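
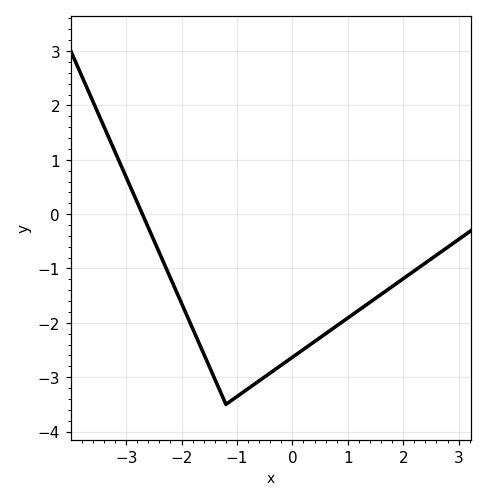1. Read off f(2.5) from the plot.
-0.826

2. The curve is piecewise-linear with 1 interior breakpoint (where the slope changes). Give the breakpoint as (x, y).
(-1.2, -3.5)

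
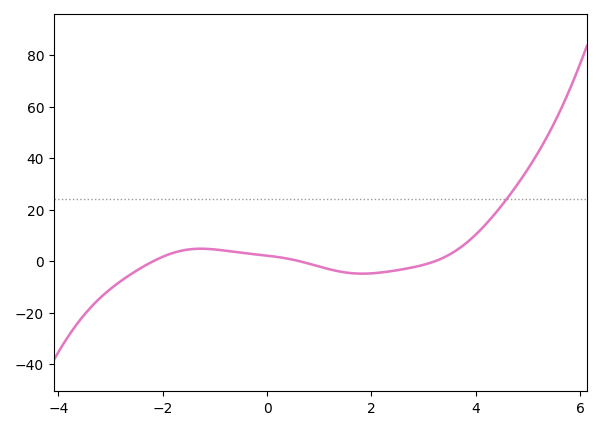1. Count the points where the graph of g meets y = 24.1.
1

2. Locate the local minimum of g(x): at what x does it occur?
1.8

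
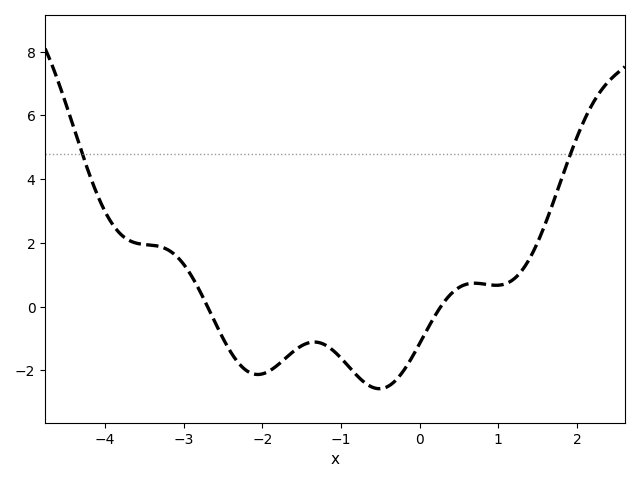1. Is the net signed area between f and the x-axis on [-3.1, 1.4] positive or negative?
negative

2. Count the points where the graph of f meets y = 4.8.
2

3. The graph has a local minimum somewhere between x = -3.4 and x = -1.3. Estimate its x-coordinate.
-2.1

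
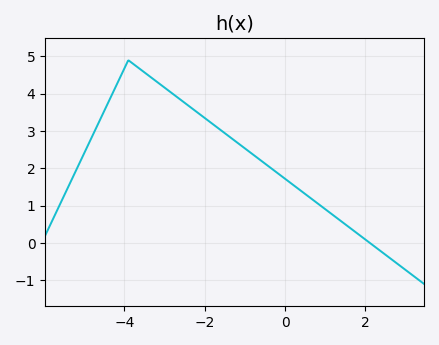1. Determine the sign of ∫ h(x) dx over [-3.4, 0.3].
positive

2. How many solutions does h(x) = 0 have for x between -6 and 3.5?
1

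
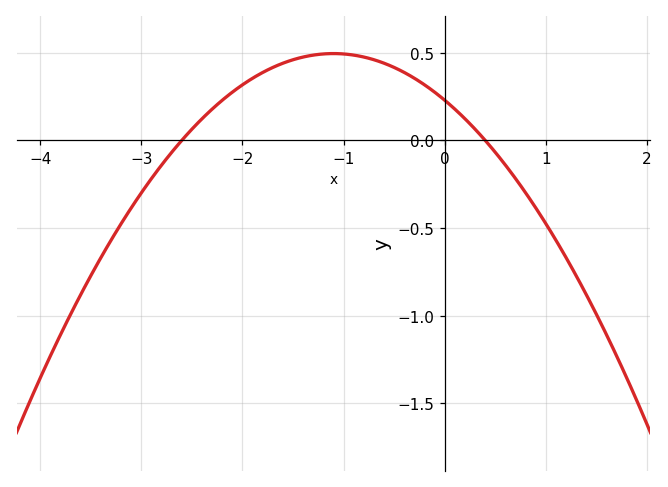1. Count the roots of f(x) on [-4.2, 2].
2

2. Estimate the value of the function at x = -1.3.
0.5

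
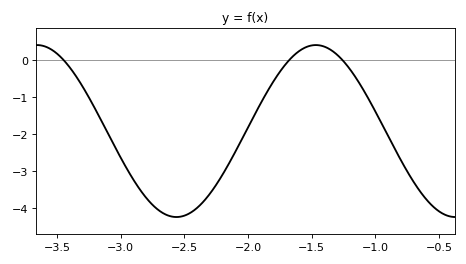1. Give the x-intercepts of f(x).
-3.45, -1.68, -1.26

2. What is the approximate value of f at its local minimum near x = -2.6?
-4.25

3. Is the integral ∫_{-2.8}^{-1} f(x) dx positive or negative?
negative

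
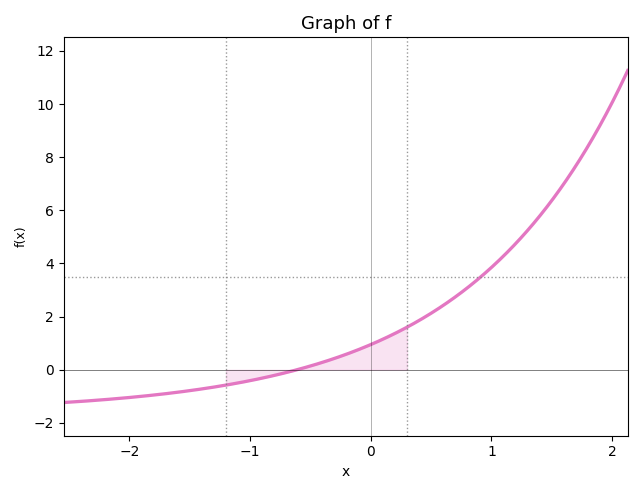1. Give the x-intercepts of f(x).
-0.613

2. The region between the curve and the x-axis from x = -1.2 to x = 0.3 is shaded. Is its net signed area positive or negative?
positive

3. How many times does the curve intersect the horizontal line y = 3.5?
1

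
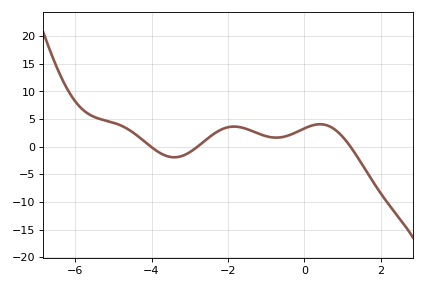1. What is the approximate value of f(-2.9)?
-0.5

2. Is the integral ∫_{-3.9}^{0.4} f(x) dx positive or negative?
positive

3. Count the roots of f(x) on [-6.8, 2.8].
3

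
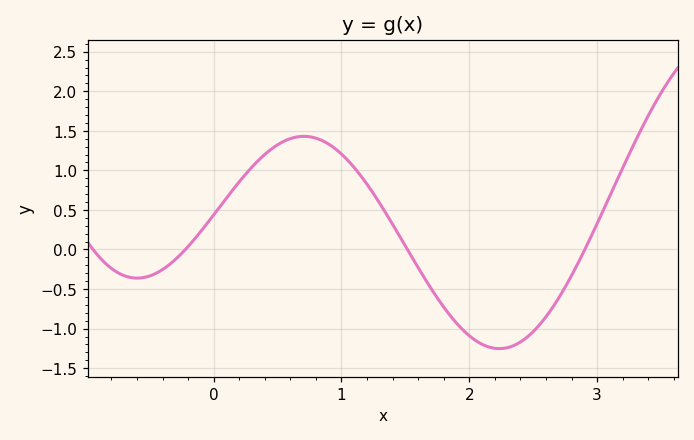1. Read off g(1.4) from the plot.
0.319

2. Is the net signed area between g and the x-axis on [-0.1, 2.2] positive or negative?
positive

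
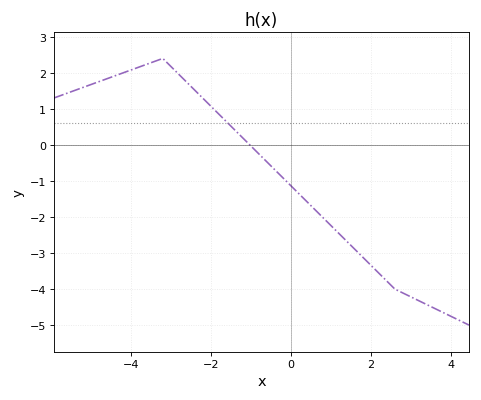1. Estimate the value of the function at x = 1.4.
-2.68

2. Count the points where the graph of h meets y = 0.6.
1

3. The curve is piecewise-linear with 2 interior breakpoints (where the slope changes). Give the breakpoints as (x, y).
(-3.2, 2.4); (2.6, -4)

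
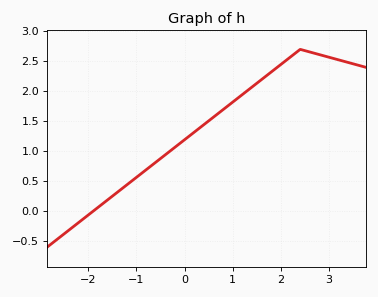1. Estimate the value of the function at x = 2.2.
2.57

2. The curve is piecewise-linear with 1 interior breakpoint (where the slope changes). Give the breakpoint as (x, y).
(2.4, 2.7)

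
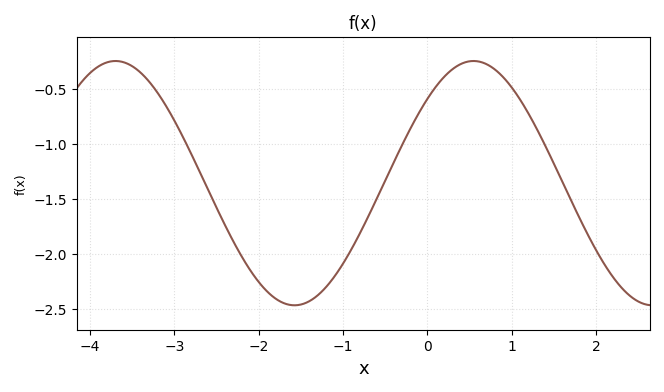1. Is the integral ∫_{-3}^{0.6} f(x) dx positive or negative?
negative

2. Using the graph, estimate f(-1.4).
-2.43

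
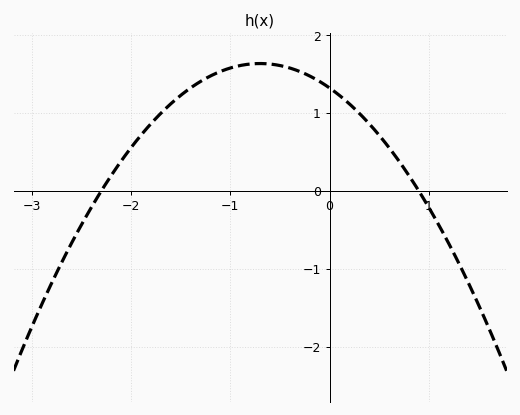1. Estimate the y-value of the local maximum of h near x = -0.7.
1.64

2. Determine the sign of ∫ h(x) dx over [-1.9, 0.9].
positive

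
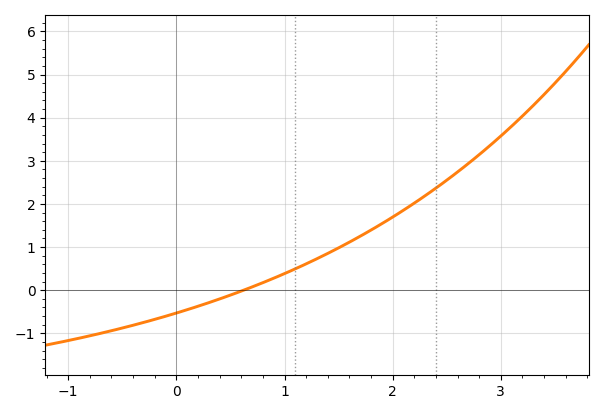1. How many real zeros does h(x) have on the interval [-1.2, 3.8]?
1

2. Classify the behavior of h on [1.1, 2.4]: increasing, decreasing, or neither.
increasing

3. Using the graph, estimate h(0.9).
0.277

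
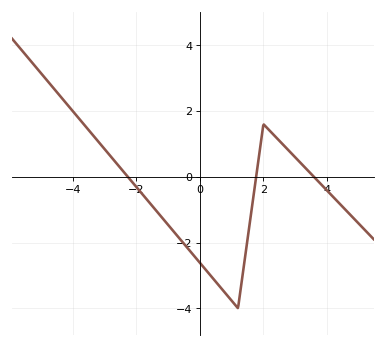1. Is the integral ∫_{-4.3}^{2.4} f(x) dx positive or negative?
negative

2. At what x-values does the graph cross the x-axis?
-2.27, 1.77, 3.59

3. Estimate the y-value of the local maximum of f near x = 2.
1.6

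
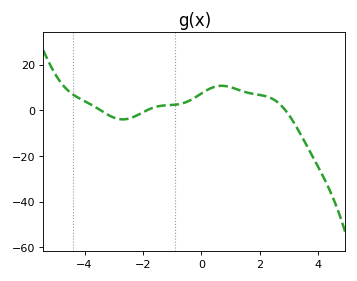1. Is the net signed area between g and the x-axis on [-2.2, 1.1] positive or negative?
positive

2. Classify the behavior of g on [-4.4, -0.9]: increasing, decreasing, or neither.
neither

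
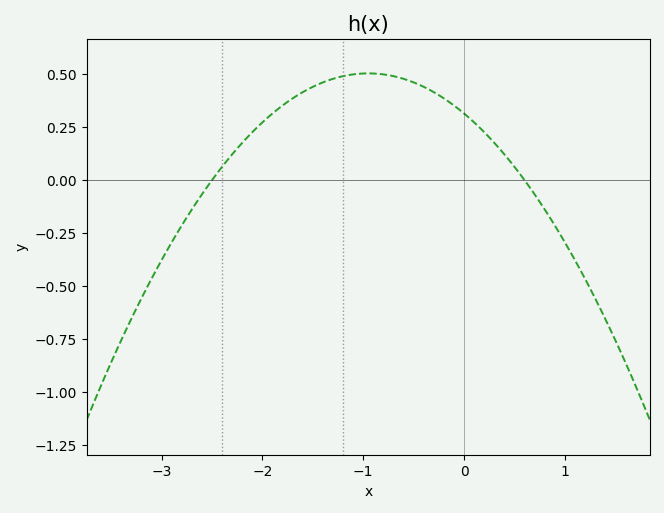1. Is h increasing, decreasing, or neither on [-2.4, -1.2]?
increasing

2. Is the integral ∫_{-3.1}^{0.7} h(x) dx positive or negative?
positive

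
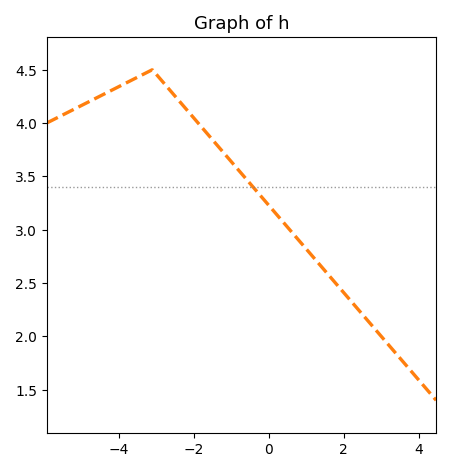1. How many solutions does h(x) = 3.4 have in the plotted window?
1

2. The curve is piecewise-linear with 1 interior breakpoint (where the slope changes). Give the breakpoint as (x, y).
(-3.1, 4.5)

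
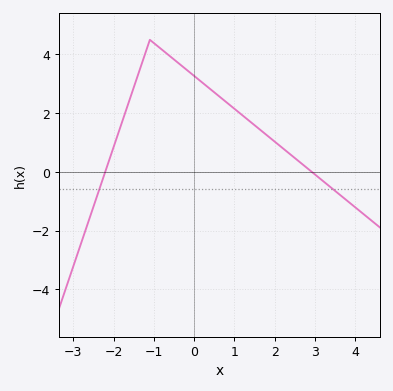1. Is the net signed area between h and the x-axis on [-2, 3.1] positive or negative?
positive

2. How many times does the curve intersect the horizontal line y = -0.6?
2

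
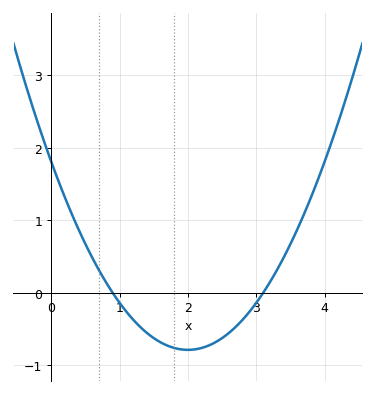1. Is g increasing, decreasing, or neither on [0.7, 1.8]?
decreasing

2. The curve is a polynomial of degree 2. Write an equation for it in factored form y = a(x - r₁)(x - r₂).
y = 0.65(x - 0.9)(x - 3.1)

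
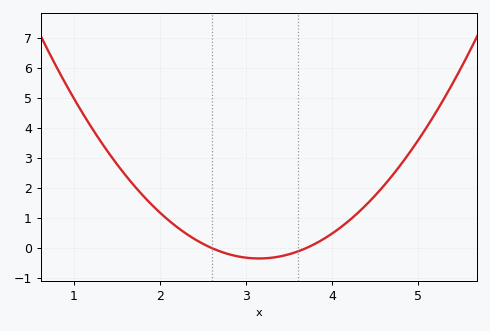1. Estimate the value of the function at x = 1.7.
2.1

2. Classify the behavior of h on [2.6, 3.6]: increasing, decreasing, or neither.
neither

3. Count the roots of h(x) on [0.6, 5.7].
2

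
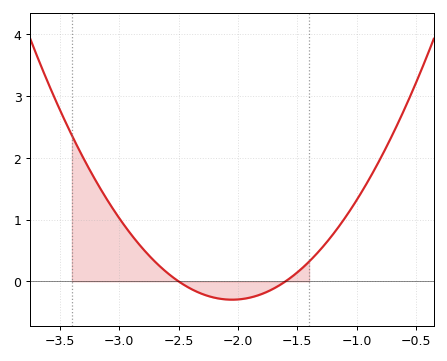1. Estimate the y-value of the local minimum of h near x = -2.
-0.3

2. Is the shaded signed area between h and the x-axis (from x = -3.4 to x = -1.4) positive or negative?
positive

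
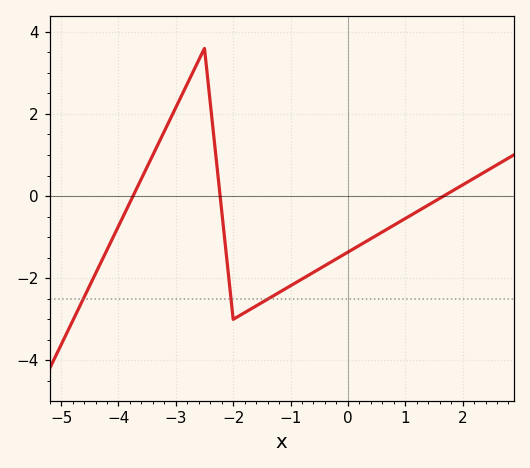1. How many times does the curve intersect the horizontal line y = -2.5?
3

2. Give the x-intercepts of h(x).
-3.8, -2.2, 1.6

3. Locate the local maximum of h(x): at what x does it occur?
-2.6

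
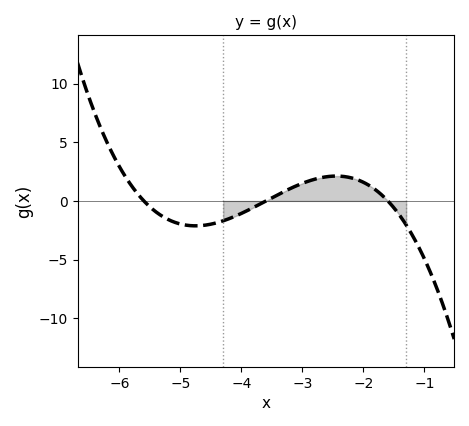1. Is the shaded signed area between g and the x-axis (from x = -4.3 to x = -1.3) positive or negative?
positive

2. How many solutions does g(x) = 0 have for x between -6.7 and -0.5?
3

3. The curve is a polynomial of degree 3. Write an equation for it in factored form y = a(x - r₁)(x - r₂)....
y = -0.69(x + 5.6)(x + 3.6)(x + 1.6)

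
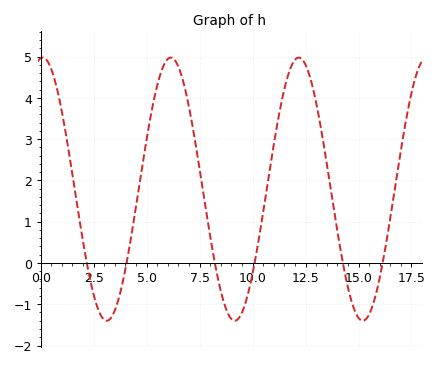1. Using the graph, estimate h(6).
4.95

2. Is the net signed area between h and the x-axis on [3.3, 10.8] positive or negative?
positive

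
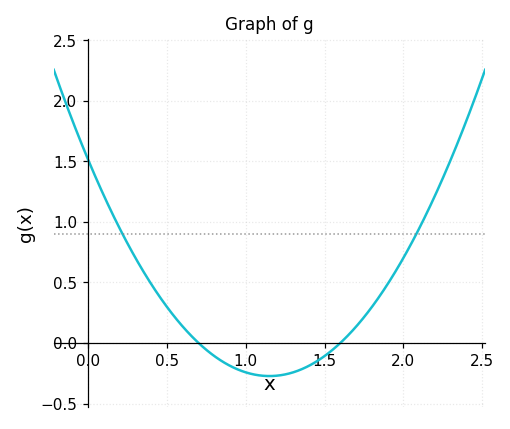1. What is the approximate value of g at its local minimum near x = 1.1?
-0.25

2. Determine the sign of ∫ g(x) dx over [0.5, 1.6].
negative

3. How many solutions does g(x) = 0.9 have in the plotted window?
2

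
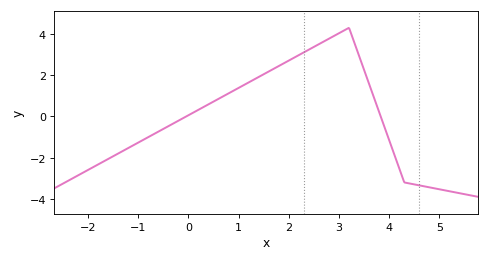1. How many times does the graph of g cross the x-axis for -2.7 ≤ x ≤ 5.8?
2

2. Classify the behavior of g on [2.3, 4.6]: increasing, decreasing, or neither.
neither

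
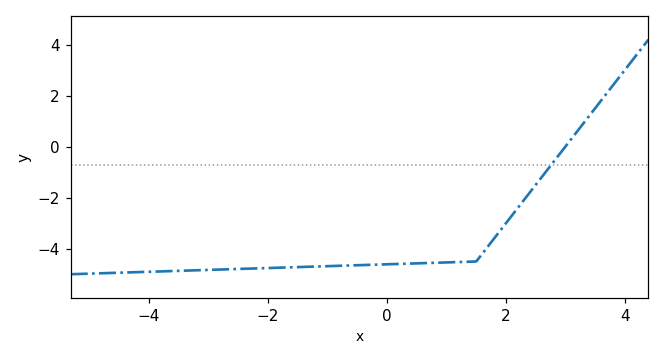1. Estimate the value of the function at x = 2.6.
-1.2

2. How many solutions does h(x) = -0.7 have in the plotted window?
1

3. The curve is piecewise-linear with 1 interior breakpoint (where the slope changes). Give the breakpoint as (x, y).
(1.5, -4.5)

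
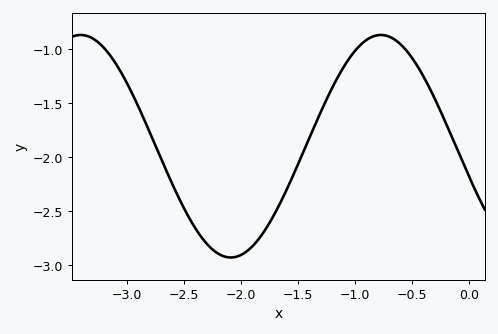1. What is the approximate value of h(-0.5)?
-1.1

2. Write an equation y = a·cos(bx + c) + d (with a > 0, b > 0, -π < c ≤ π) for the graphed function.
y = 1.03cos(2.4x + 1.8) - 1.9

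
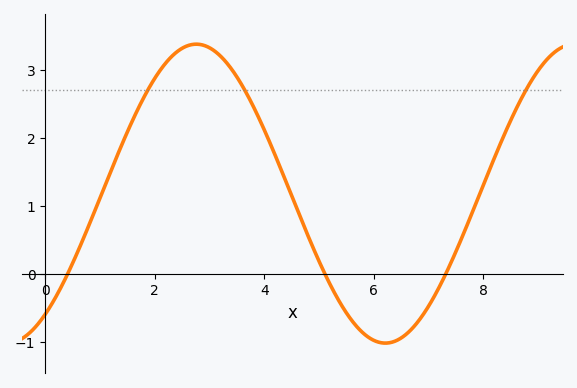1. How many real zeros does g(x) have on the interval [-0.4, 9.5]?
3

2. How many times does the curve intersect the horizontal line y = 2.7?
3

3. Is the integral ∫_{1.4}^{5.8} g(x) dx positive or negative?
positive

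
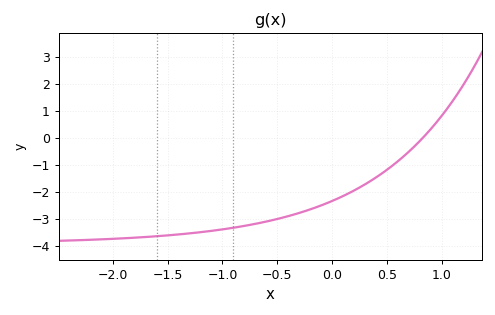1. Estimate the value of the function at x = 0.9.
0.332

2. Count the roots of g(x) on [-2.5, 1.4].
1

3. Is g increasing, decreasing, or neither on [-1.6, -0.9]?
increasing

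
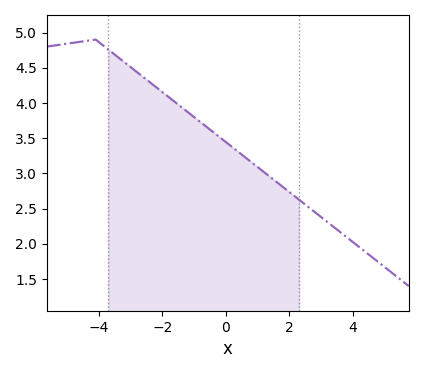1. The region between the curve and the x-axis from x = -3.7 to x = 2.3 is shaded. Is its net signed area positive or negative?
positive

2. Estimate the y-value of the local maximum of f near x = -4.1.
4.9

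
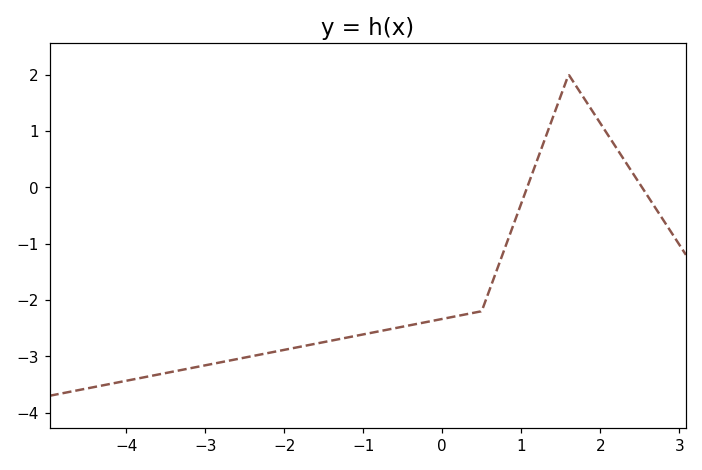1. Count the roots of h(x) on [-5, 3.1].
2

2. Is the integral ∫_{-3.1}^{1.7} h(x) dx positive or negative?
negative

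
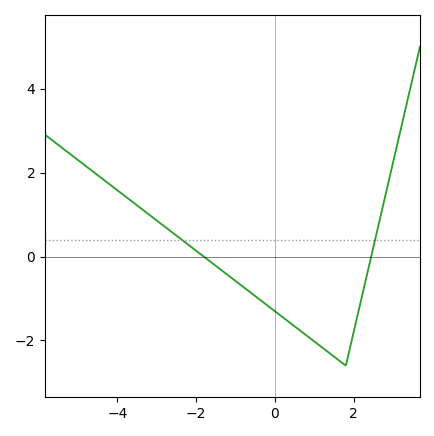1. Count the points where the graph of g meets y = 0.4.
2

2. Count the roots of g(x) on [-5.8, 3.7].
2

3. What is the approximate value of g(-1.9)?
0.066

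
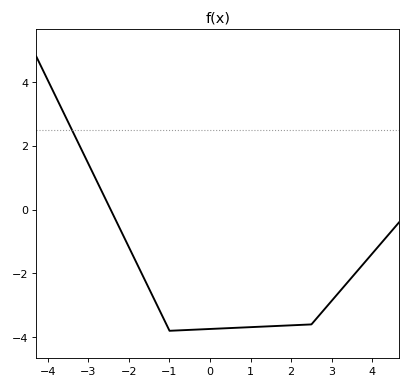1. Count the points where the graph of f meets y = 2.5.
1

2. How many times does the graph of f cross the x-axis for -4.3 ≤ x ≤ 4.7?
1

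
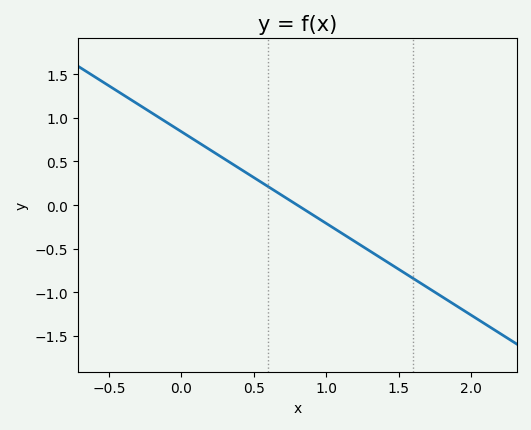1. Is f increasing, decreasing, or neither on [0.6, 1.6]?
decreasing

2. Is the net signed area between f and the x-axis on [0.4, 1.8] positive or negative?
negative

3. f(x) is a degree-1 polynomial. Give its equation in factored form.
y = -1.05(x - 0.8)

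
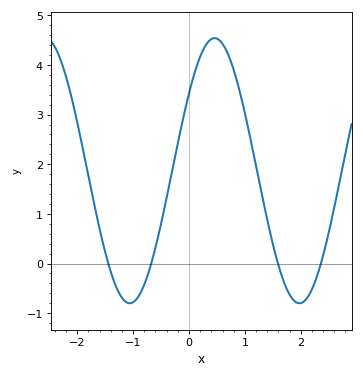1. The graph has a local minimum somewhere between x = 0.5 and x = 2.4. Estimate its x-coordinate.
2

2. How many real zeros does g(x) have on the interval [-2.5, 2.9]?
4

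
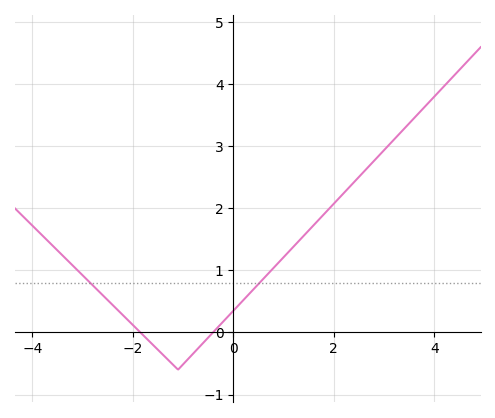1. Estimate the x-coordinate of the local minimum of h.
-1.1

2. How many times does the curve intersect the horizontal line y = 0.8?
2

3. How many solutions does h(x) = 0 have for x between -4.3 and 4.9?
2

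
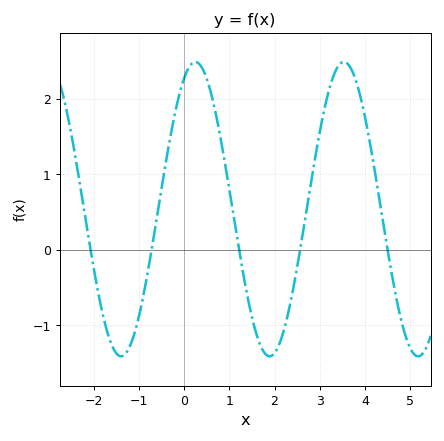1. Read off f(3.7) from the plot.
2.39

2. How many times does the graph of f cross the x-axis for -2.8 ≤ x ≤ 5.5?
5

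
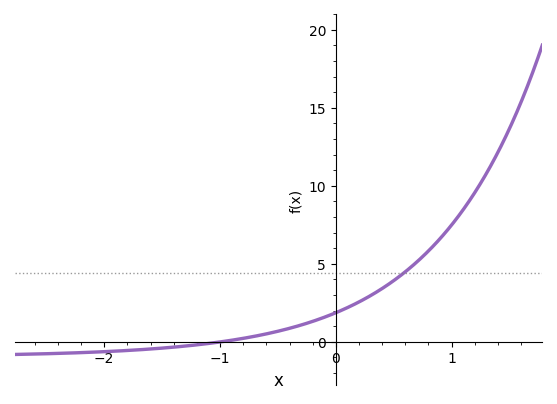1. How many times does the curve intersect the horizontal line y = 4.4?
1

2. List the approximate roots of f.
-0.986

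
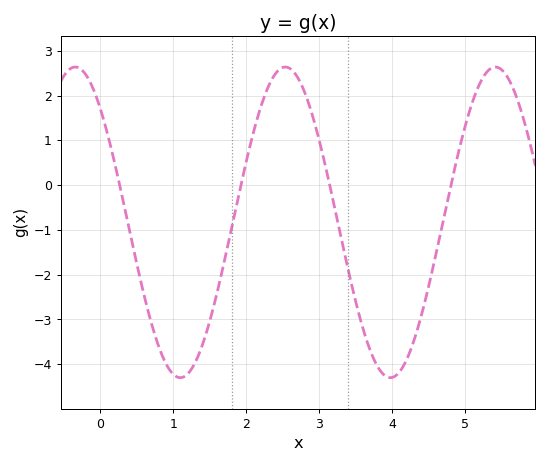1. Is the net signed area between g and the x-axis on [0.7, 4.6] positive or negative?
negative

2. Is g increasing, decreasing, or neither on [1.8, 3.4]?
neither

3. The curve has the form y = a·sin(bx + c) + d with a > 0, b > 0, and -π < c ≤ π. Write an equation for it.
y = 3.47sin(2.18x + 2.32) - 0.83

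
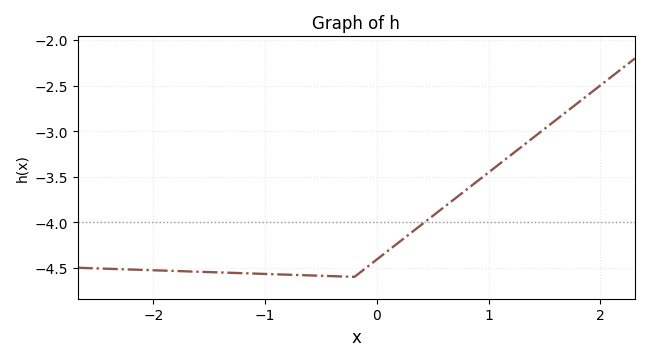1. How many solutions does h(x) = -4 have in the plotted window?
1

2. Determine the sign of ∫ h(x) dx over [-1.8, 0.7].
negative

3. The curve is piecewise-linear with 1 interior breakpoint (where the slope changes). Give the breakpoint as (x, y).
(-0.2, -4.6)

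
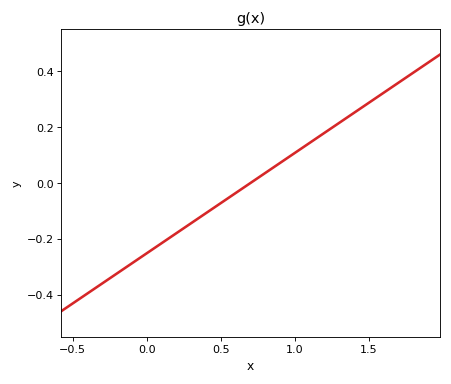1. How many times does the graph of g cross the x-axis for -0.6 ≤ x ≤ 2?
1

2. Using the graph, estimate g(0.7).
0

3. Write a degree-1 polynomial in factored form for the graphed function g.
y = 0.36(x - 0.7)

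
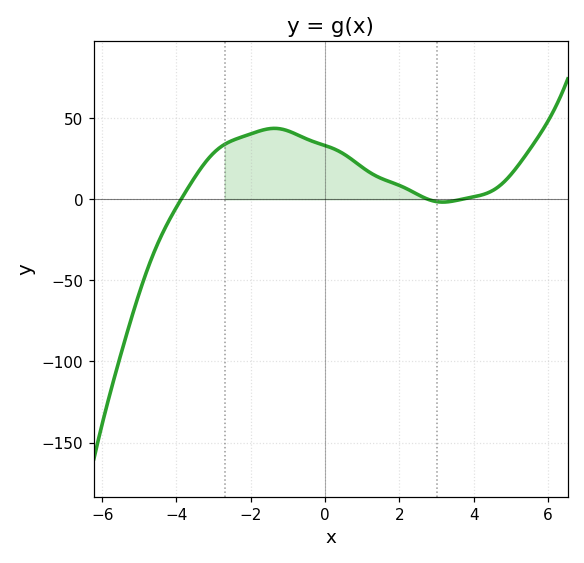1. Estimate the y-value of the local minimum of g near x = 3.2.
-1.79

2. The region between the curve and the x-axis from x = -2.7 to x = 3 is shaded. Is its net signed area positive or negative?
positive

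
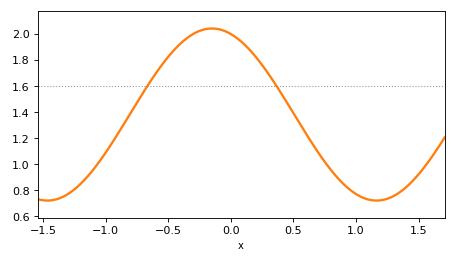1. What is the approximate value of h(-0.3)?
2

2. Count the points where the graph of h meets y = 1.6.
2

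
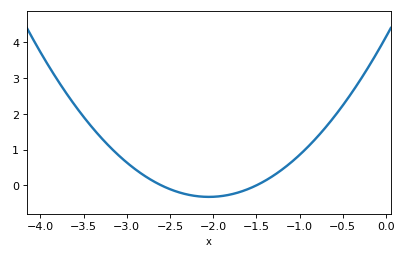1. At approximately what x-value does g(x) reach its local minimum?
-2.05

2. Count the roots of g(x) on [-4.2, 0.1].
2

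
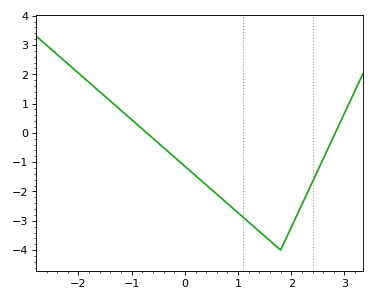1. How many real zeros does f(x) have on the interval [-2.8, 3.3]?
2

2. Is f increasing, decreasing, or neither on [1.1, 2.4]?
neither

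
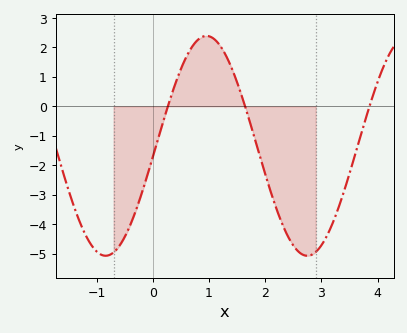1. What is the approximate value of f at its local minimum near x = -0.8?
-5.07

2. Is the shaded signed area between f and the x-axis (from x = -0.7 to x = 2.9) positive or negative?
negative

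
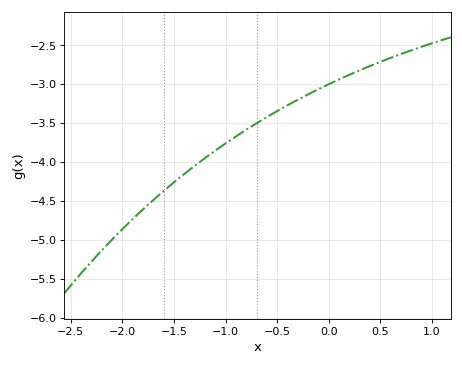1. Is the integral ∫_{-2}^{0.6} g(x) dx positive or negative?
negative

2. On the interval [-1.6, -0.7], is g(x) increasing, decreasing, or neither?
increasing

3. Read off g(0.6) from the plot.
-2.66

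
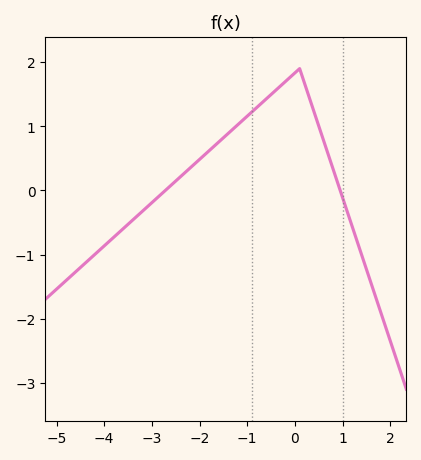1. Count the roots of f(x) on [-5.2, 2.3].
2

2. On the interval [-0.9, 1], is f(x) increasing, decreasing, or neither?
neither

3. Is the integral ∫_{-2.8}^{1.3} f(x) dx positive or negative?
positive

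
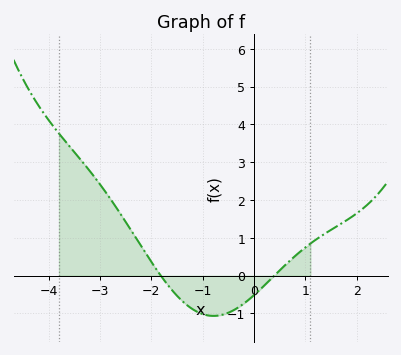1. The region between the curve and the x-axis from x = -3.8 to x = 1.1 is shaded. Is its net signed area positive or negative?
positive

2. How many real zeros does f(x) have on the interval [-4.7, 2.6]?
2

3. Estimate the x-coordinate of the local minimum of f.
-0.8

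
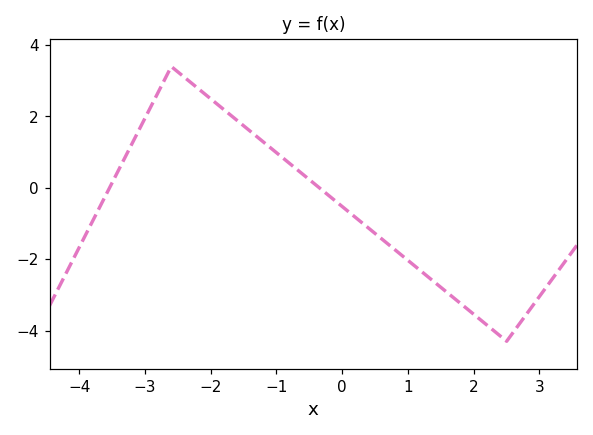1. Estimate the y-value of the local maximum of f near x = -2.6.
3.4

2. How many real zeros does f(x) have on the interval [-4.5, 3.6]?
2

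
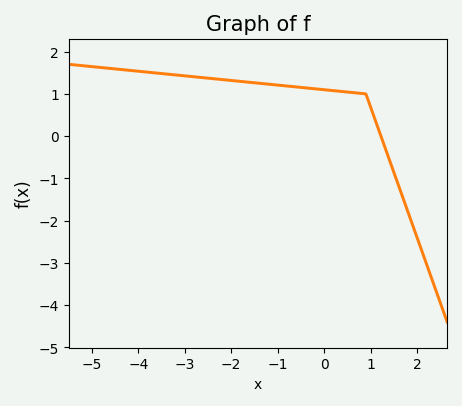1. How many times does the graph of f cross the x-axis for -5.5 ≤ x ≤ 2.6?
1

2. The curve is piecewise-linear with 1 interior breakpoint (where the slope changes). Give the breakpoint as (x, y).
(0.9, 1)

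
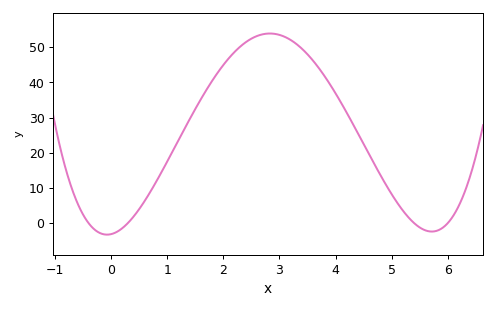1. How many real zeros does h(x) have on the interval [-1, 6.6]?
4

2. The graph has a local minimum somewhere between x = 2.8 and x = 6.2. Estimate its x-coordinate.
5.8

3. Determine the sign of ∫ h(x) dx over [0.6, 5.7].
positive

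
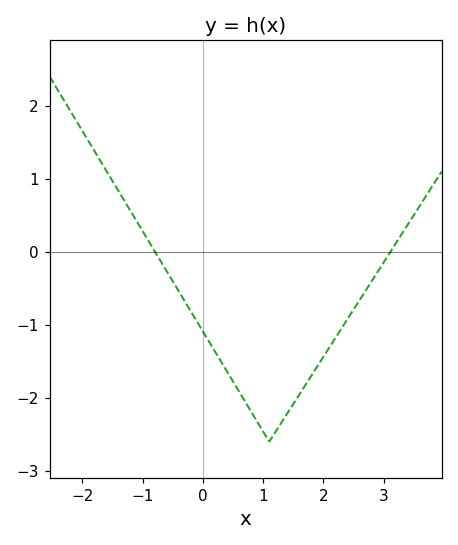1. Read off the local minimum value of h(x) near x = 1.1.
-2.6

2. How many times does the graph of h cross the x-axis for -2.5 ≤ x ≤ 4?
2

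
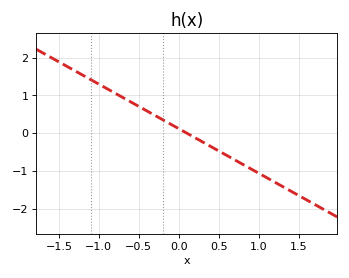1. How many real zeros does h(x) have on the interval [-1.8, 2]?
1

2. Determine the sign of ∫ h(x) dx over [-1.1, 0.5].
positive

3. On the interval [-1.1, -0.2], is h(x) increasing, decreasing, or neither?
decreasing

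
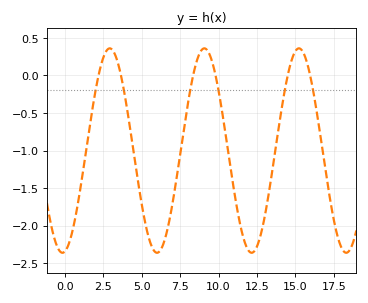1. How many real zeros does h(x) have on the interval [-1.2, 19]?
6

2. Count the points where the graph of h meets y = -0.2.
6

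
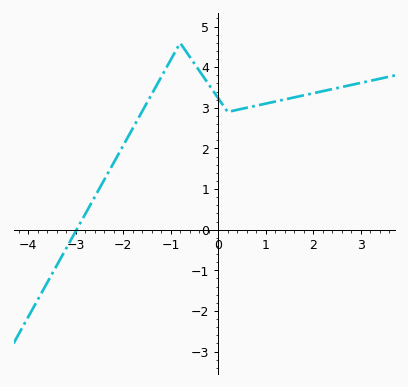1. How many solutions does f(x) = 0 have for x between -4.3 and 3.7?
1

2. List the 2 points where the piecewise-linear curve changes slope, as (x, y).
(-0.8, 4.6); (0.2, 2.9)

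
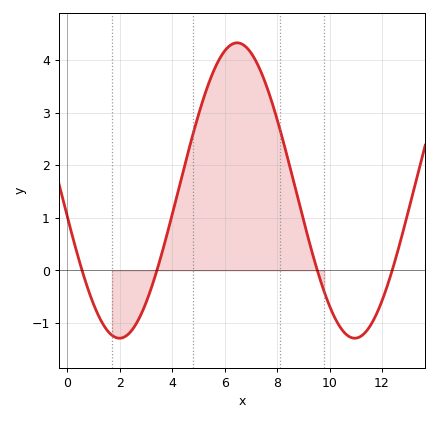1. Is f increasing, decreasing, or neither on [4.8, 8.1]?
neither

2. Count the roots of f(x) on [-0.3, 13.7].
4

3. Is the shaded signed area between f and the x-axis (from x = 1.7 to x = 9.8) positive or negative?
positive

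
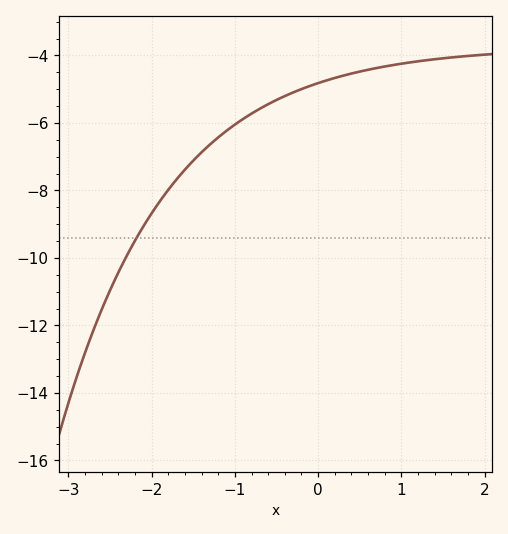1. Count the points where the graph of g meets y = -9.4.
1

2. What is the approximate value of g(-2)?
-8.68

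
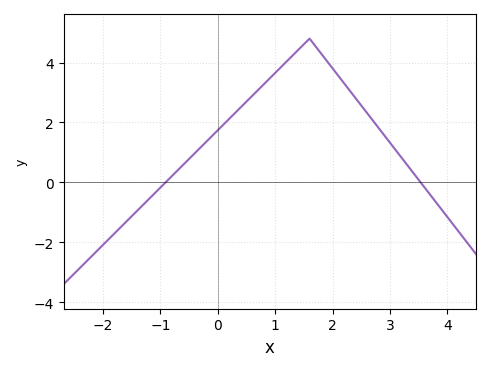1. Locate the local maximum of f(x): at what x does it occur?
1.6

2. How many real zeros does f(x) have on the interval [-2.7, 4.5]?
2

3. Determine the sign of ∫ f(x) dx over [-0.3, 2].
positive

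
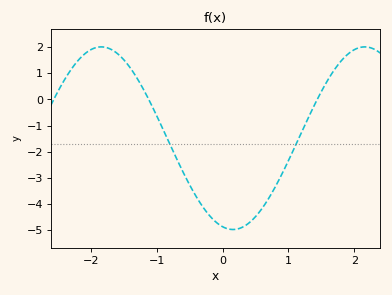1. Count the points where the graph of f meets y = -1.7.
2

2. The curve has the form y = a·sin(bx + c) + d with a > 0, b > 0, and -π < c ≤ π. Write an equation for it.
y = 3.49sin(1.57x - 1.82) - 1.48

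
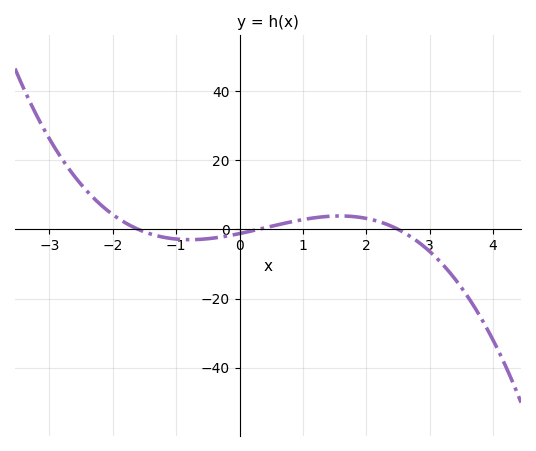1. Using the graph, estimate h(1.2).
4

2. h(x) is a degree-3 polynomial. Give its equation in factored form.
y = -1.03(x + 1.6)(x - 0.3)(x - 2.5)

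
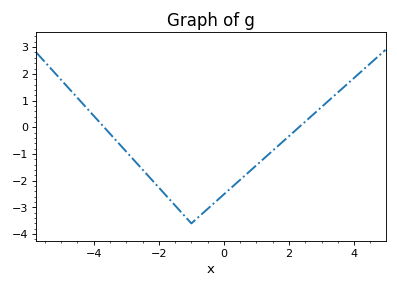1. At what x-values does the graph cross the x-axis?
-3.6, 2.4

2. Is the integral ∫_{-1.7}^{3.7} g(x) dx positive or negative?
negative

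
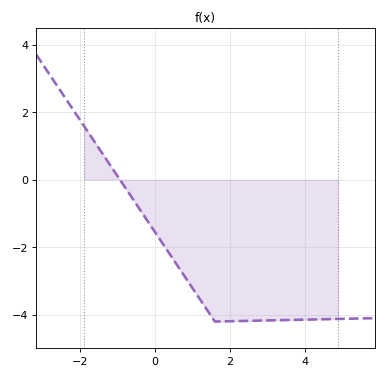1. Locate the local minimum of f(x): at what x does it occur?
1.6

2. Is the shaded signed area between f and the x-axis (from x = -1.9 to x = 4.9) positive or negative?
negative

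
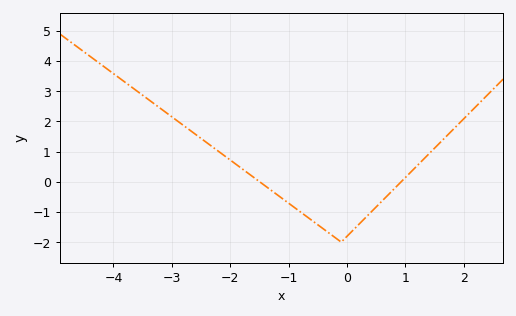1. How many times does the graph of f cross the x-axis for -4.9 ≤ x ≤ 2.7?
2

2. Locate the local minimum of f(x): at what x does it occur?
0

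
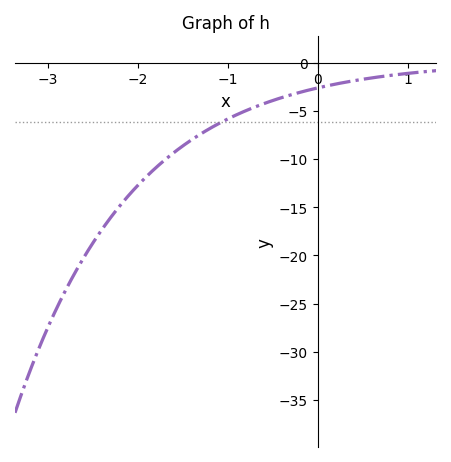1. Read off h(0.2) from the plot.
-2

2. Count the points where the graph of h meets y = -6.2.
1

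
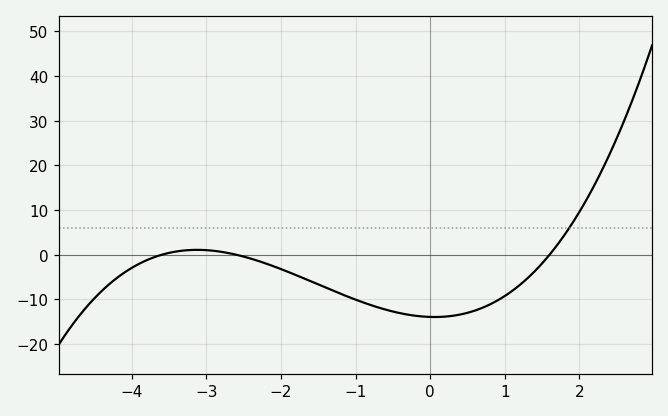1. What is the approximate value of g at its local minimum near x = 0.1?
-13.9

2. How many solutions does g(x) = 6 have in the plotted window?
1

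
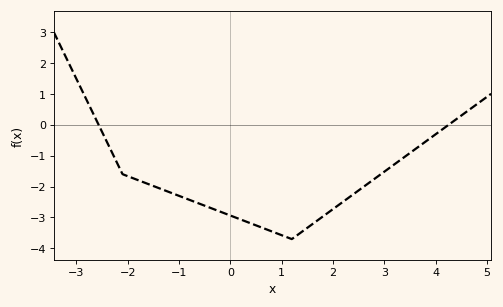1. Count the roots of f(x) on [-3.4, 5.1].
2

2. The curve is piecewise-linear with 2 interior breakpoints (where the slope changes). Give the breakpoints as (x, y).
(-2.1, -1.6); (1.2, -3.7)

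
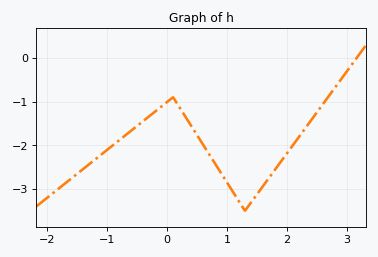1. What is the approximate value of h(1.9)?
-2.4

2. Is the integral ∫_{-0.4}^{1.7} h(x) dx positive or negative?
negative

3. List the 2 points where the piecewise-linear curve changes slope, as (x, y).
(0.1, -0.9); (1.3, -3.5)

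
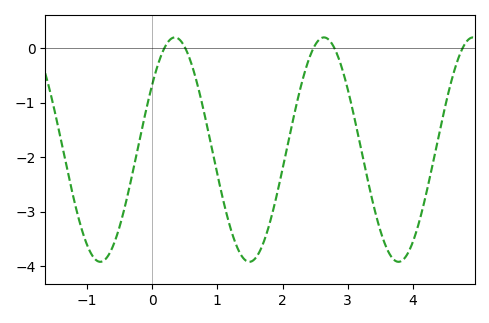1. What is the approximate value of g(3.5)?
-3.35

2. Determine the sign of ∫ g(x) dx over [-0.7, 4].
negative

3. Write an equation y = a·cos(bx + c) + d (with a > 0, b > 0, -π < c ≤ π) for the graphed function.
y = 2.06cos(2.75x - 0.962) - 1.86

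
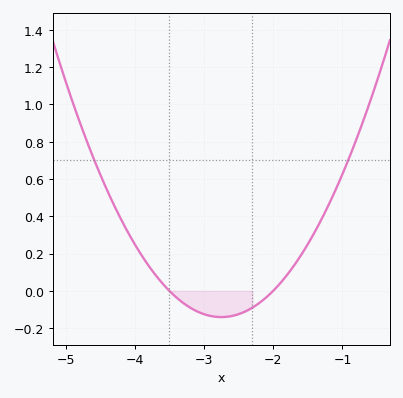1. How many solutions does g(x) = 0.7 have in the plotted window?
2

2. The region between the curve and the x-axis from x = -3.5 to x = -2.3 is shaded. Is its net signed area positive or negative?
negative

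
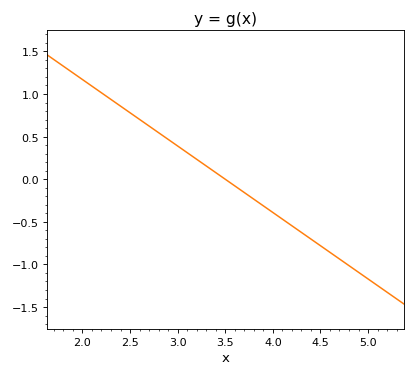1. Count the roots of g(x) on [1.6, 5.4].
1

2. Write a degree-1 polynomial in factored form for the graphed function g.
y = -0.78(x - 3.5)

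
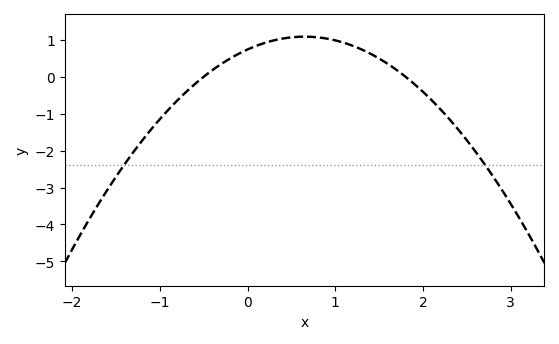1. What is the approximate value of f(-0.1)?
0.623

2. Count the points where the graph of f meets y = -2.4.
2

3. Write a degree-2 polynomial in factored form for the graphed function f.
y = -0.82(x + 0.5)(x - 1.8)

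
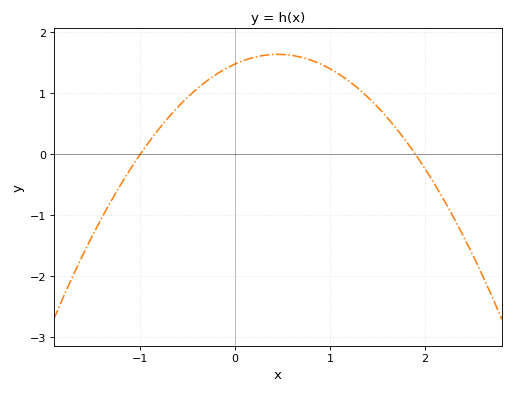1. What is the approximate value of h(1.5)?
0.8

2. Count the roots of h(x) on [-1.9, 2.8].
2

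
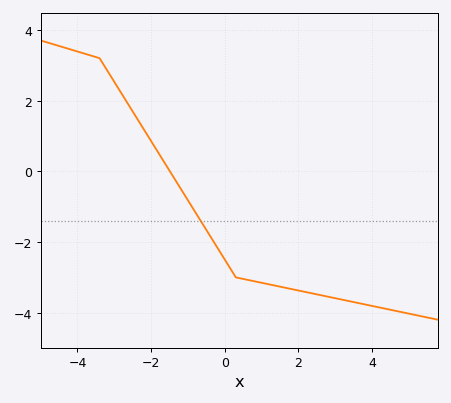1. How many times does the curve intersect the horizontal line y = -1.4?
1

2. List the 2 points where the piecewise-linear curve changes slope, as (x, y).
(-3.4, 3.2); (0.3, -3)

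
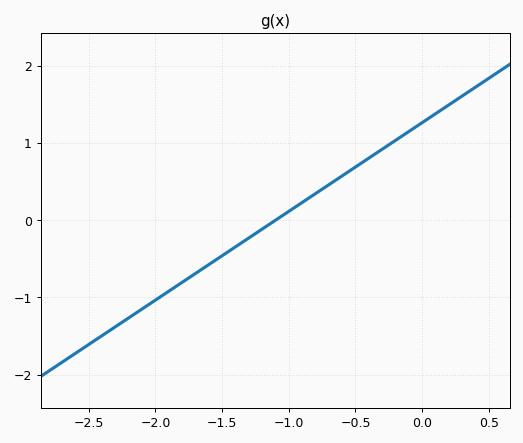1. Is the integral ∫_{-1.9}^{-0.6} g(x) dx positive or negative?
negative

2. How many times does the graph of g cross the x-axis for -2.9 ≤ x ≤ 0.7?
1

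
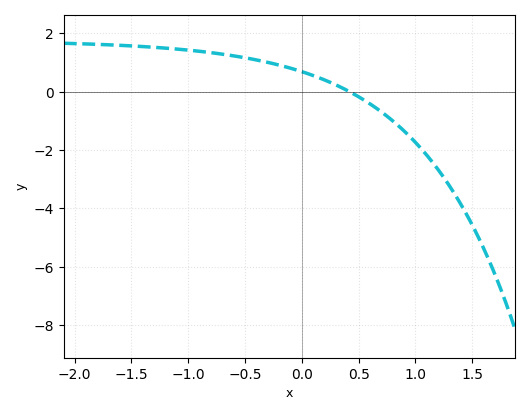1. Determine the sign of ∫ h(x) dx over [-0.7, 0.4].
positive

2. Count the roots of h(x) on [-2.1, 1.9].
1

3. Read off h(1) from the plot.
-1.8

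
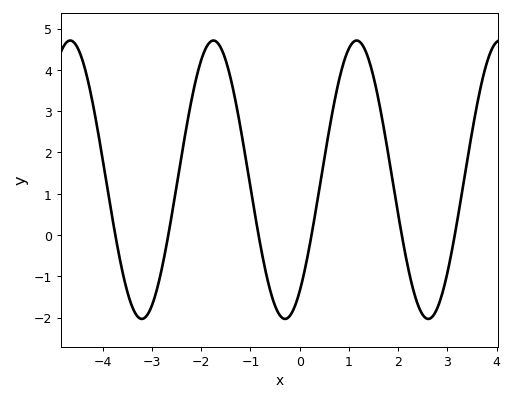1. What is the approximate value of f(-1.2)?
2.6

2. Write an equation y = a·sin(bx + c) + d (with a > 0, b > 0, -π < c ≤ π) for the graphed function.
y = 3.37sin(2.2x - 0.93) + 1.34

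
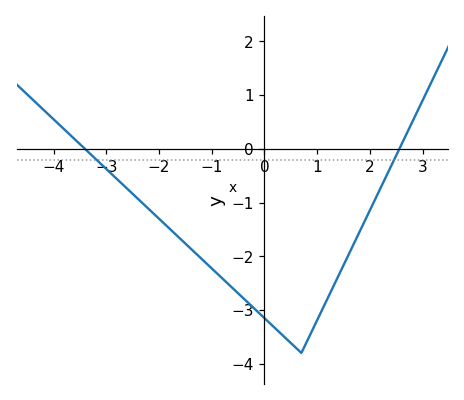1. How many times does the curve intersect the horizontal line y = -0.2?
2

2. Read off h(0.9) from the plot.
-3.39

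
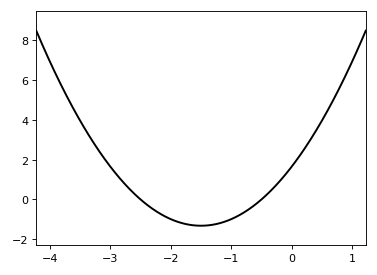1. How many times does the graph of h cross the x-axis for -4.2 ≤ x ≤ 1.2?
2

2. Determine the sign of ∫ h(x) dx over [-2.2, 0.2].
negative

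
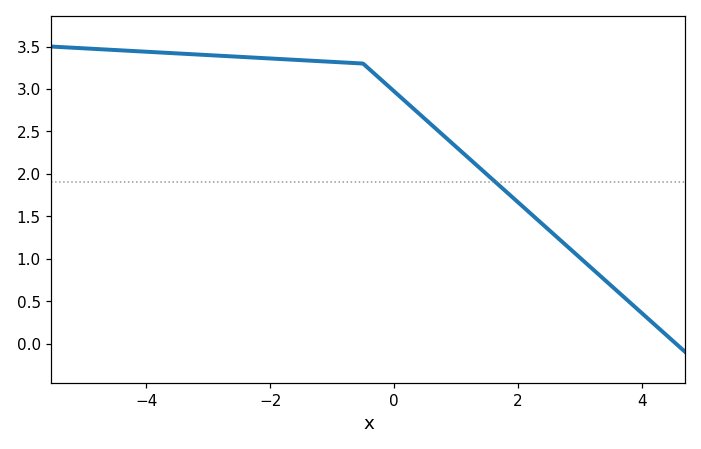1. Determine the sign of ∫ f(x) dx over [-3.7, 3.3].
positive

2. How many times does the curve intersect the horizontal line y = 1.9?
1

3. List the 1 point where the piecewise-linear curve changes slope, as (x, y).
(-0.5, 3.3)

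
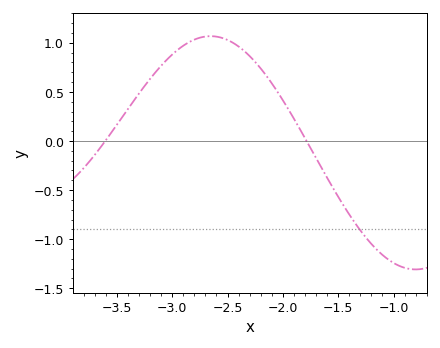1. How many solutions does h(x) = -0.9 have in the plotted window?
1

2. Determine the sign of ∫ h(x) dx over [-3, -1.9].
positive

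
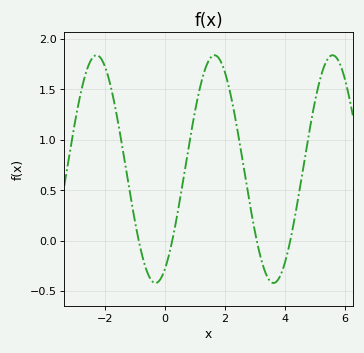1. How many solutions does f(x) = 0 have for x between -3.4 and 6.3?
4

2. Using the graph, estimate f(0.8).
0.95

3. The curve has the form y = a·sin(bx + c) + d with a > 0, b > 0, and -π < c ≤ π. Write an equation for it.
y = 1.13sin(1.6x - 1.1) + 0.71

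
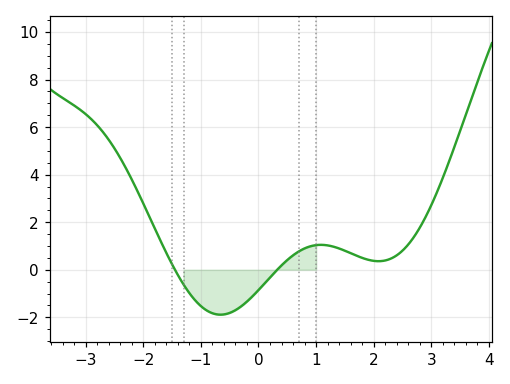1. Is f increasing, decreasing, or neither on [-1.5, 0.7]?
neither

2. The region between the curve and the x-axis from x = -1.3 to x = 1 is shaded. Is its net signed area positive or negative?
negative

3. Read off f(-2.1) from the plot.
3.31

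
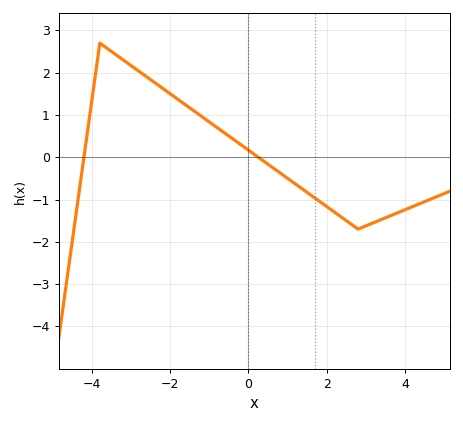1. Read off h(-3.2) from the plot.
2.3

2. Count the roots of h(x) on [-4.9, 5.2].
2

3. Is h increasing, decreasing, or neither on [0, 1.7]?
decreasing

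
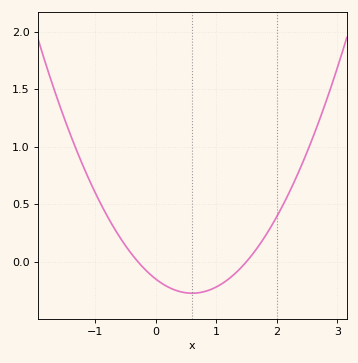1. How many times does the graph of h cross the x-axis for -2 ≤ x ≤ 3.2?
2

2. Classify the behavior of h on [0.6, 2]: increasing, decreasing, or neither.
increasing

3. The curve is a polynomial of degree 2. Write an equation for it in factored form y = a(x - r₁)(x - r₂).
y = 0.34(x + 0.3)(x - 1.5)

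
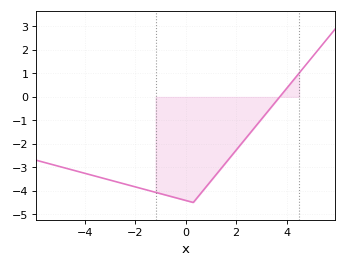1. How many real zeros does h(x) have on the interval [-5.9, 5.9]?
1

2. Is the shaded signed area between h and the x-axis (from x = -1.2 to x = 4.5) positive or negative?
negative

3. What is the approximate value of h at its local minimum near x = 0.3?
-4.5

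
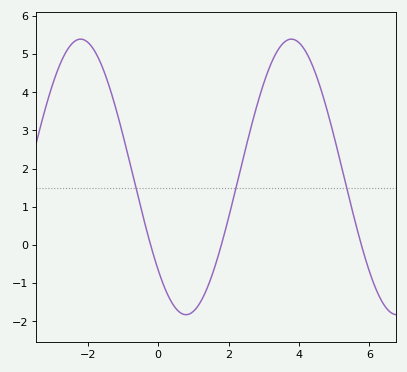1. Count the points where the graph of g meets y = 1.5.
3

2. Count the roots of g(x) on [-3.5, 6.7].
3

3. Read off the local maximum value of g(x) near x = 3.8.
5.39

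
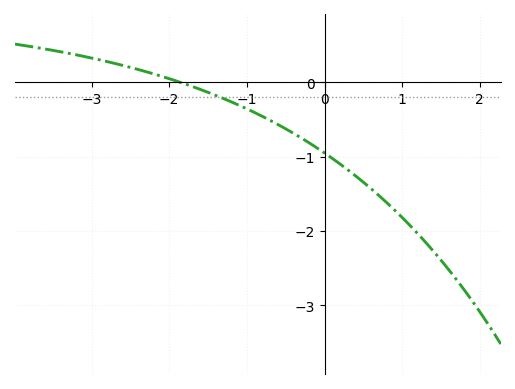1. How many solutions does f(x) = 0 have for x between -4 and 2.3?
1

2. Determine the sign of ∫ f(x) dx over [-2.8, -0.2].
negative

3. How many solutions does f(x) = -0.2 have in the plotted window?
1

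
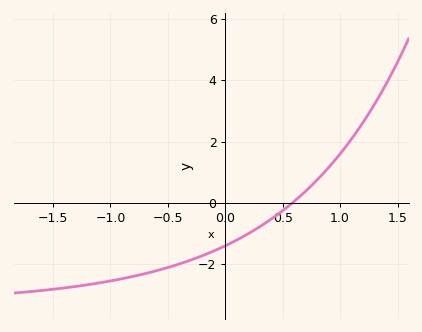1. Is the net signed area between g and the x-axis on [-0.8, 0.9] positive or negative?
negative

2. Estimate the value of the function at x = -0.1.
-1.6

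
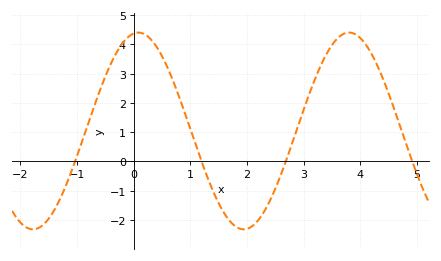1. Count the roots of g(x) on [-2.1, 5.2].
4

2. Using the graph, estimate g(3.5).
3.98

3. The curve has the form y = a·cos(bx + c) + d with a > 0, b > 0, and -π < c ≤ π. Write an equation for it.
y = 3.36cos(1.69x - 0.14) + 1.04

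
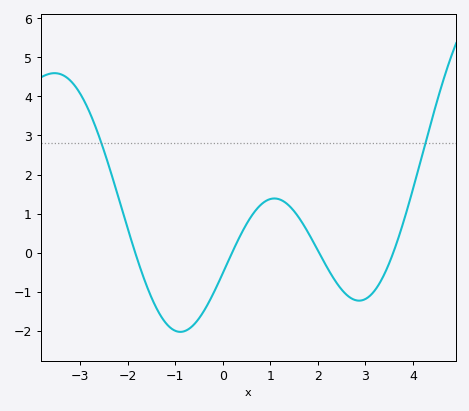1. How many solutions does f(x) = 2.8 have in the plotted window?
2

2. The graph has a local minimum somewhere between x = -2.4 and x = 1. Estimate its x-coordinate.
-0.8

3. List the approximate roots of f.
-1.8, 0.2, 2, 3.6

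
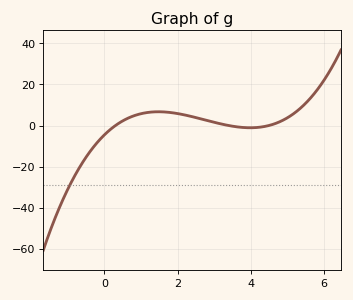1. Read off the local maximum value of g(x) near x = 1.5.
6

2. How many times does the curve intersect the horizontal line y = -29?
1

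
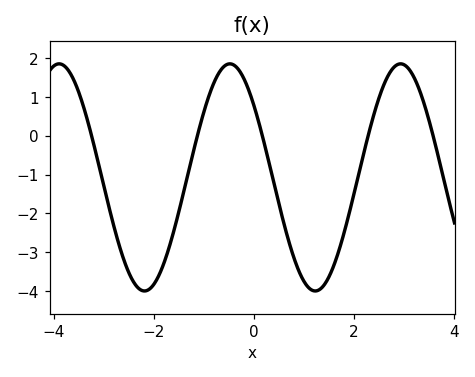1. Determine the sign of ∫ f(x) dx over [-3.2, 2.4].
negative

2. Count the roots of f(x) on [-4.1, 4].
5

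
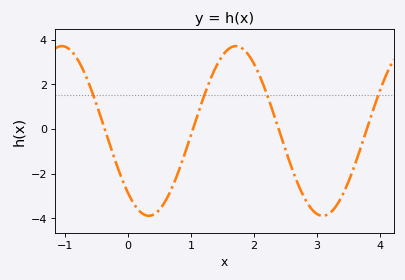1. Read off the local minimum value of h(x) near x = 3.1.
-3.89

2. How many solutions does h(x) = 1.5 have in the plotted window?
4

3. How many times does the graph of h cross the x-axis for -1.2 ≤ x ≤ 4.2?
4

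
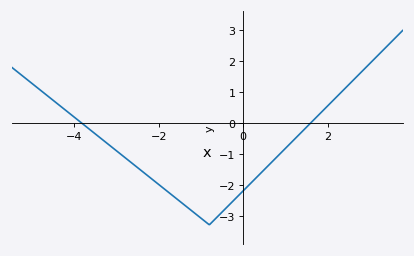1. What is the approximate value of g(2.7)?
1.5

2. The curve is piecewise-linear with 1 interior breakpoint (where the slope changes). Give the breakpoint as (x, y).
(-0.8, -3.3)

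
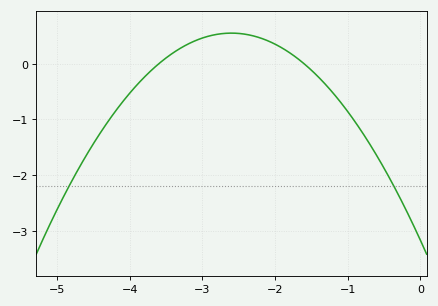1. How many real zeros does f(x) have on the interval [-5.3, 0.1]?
2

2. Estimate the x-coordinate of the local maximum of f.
-2.6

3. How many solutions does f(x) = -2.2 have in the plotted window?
2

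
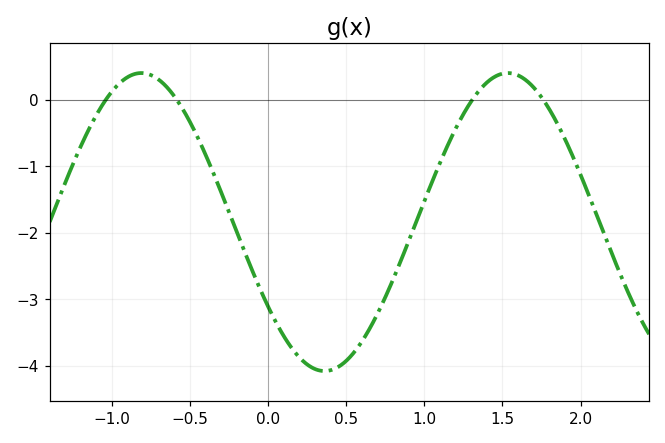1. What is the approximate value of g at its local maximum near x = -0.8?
0.4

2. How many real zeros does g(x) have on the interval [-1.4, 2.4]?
4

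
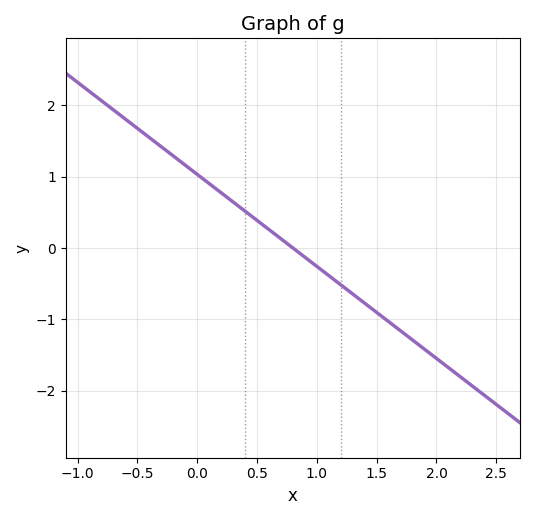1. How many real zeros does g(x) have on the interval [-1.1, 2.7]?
1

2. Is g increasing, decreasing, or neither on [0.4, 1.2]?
decreasing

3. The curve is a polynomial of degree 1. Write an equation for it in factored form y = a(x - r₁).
y = -1.29(x - 0.8)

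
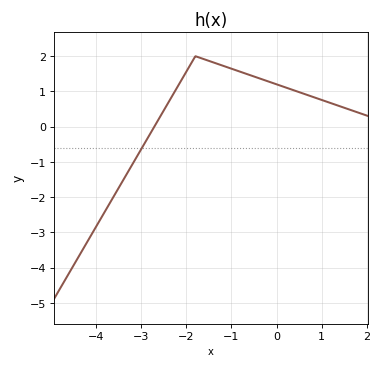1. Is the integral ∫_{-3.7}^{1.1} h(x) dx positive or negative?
positive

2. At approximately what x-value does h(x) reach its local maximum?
-1.8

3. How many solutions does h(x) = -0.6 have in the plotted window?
1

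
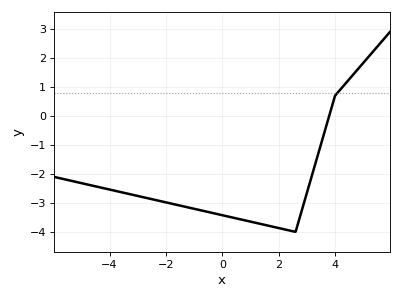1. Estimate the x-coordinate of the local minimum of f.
2.6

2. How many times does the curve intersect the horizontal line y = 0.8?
1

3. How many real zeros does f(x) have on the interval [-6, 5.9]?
1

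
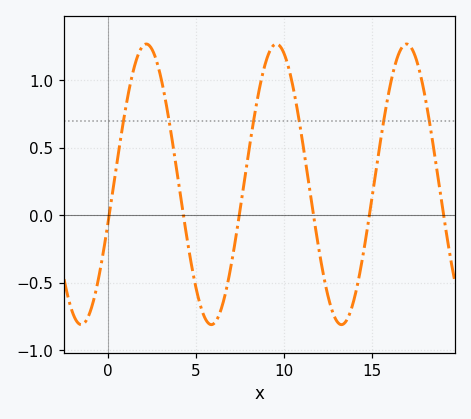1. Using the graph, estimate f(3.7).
0.5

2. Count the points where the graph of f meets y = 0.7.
6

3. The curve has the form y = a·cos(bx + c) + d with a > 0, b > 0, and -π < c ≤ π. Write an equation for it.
y = 1.04cos(0.85x - 1.8) + 0.23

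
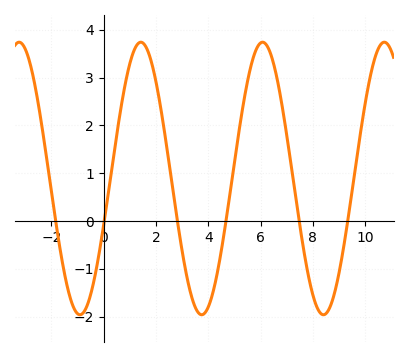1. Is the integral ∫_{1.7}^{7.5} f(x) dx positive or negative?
positive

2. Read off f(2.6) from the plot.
0.842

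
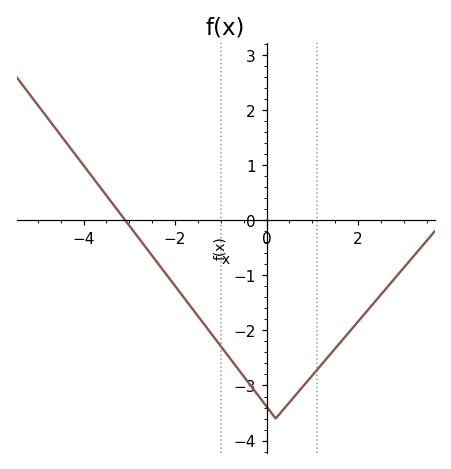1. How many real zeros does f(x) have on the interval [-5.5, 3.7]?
1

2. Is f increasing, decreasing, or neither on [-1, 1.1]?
neither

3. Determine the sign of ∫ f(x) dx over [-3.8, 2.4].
negative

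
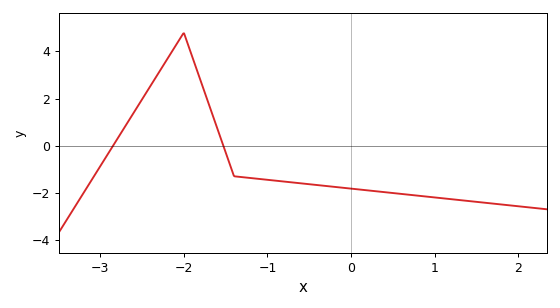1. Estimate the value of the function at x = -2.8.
0.2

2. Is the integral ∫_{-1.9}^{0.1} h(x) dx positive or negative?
negative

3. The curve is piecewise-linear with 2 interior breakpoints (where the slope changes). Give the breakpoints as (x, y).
(-2, 4.8); (-1.4, -1.3)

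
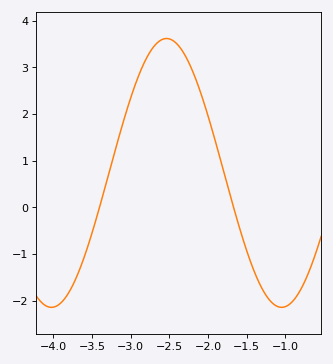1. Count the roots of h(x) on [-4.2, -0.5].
2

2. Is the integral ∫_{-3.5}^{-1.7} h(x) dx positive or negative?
positive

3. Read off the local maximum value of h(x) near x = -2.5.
3.62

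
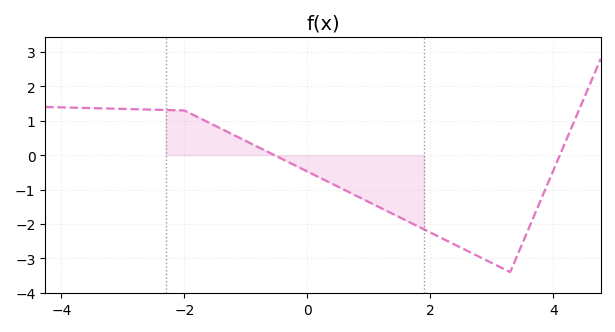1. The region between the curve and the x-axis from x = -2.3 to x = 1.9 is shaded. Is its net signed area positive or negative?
negative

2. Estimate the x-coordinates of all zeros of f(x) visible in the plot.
-0.6, 4.2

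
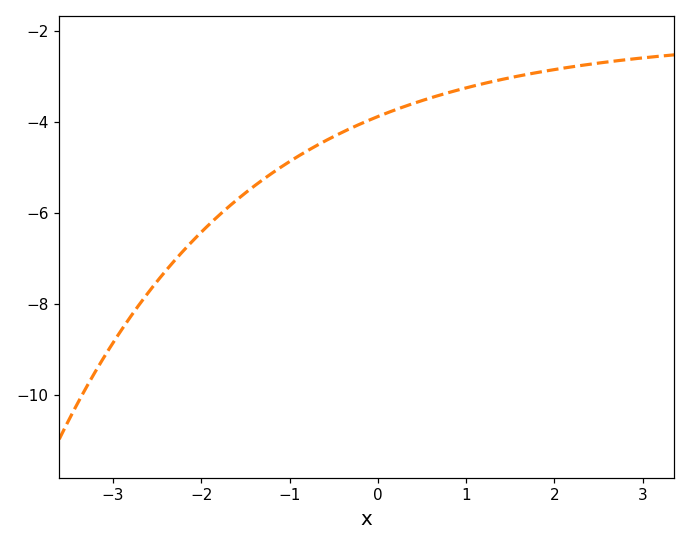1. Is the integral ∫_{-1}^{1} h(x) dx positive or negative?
negative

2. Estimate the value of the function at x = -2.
-6.4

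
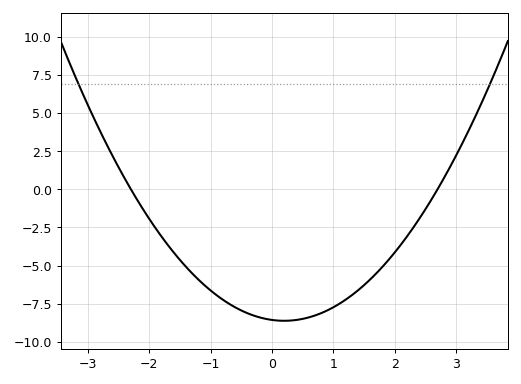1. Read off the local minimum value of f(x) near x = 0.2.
-8.62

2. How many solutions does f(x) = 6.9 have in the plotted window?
2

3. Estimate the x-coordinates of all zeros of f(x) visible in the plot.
-2.3, 2.7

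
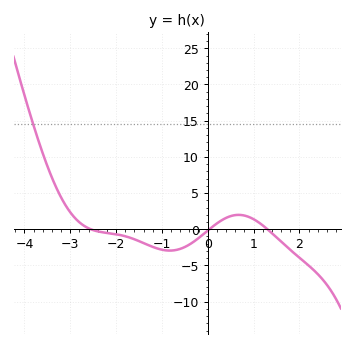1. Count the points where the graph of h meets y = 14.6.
1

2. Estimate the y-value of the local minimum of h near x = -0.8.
-3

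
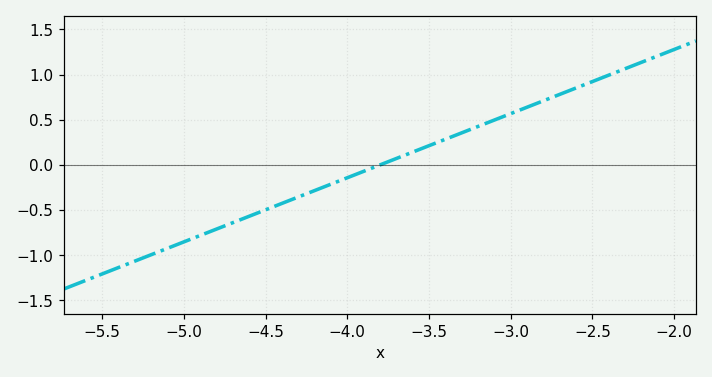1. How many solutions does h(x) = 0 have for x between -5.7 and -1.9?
1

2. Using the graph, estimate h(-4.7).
-0.639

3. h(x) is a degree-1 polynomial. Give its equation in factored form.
y = 0.71(x + 3.8)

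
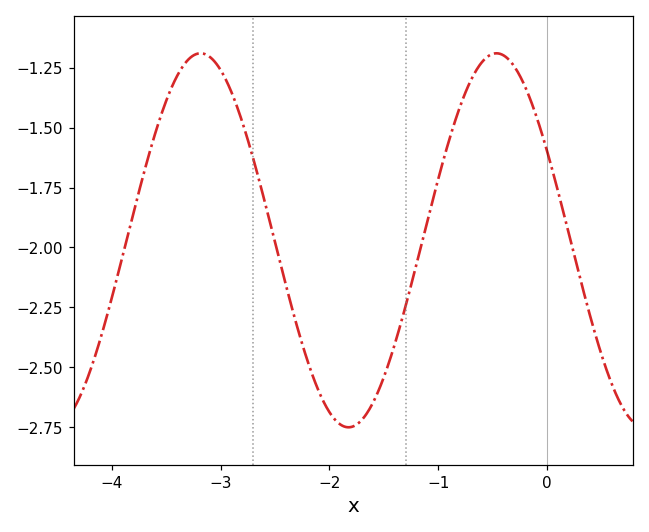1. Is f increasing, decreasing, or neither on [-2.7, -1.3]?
neither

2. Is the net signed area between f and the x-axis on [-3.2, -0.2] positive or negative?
negative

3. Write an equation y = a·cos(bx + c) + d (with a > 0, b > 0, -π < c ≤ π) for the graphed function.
y = 0.78cos(2.31x + 1.07) - 1.97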